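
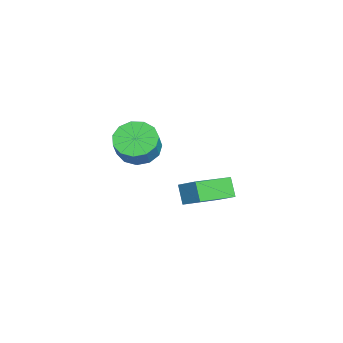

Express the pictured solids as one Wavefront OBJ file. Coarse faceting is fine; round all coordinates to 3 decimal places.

v 2.206 0.011 1.987
v 2.821 -0.531 1.506
v 3.488 -0.613 2.452
v 2.874 -0.071 2.933
v 2.981 -0.024 1.438
v 3.648 -0.107 2.383
v 2.895 0.493 1.544
v 3.562 0.41 2.489
v 2.59 0.858 1.791
v 3.257 0.775 2.736
v 2.164 0.954 2.1
v 2.831 0.871 3.045
v 1.751 0.751 2.373
v 2.418 0.668 3.319
v 1.483 0.313 2.524
v 2.15 0.23 3.47
v 1.444 -0.221 2.505
v 2.112 -0.304 3.45
v 1.648 -0.681 2.321
v 2.315 -0.764 3.266
v 2.029 -0.921 2.031
v 2.696 -1.004 2.976
v 2.466 -0.865 1.727
v 3.133 -0.948 2.673
v 0.096 1.69 -2.965
v -0.515 1.466 -2.141
v -1.143 3.159 -3.483
v -1.754 2.934 -2.658
v 0.714 2.446 -2.302
v 0.103 2.221 -1.477
v -0.525 3.914 -2.819
v -1.136 3.69 -1.995
f 2 1 5
f 2 5 3
f 3 5 6
f 3 6 4
f 5 1 7
f 5 7 6
f 6 7 8
f 6 8 4
f 7 1 9
f 7 9 8
f 8 9 10
f 8 10 4
f 9 1 11
f 9 11 10
f 10 11 12
f 10 12 4
f 11 1 13
f 11 13 12
f 12 13 14
f 12 14 4
f 13 1 15
f 13 15 14
f 14 15 16
f 14 16 4
f 15 1 17
f 15 17 16
f 16 17 18
f 16 18 4
f 17 1 19
f 17 19 18
f 18 19 20
f 18 20 4
f 19 1 21
f 19 21 20
f 20 21 22
f 20 22 4
f 21 1 23
f 21 23 22
f 22 23 24
f 22 24 4
f 23 1 2
f 23 2 24
f 24 2 3
f 24 3 4
f 26 28 25
f 29 26 25
f 25 28 27
f 27 29 25
f 26 32 28
f 30 26 29
f 30 32 26
f 28 32 27
f 31 29 27
f 27 32 31
f 31 30 29
f 32 30 31



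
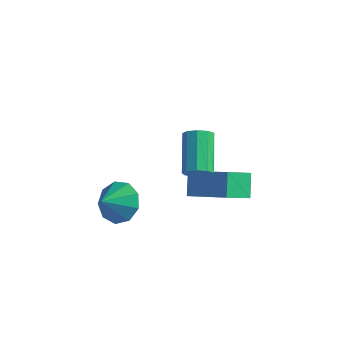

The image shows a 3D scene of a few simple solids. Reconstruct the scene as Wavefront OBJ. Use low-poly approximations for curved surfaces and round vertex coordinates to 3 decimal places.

v -2.906 0.203 -4.092
v -2.589 -0.317 -4.948
v -2.914 -0.763 -3.508
v -2.02 -0.094 -4.571
v -1.865 0.268 -3.97
v -2.197 0.6 -3.427
v -2.861 0.746 -3.195
v -3.546 0.638 -3.383
v -3.931 0.327 -3.903
v -3.837 -0.042 -4.512
v -3.307 -0.297 -4.924
v -0.908 2.1 -2.219
v 0.93 2.367 -1.533
v -0.836 3.422 -2.925
v 1.002 3.688 -2.239
v -0.462 1.552 -3.201
v 1.376 1.818 -2.515
v -0.39 2.873 -3.907
v 1.448 3.14 -3.221
v 1.511 0.026 -0.109
v 1.993 0.019 0.265
v 1.031 1.088 1.523
v 0.549 1.094 1.149
v 2.017 0.346 0.007
v 1.055 1.415 1.264
v 1.805 0.522 -0.306
v 0.843 1.591 0.951
v 1.455 0.466 -0.526
v 0.493 1.535 0.731
v 1.131 0.204 -0.551
v 0.169 1.273 0.706
v 0.985 -0.141 -0.369
v 0.023 0.927 0.888
v 1.085 -0.409 -0.065
v 0.123 0.66 1.192
v 1.384 -0.473 0.219
v 0.423 0.596 1.476
v 1.743 -0.304 0.349
v 0.781 0.765 1.606
f 2 1 4
f 2 4 3
f 4 1 5
f 4 5 3
f 5 1 6
f 5 6 3
f 6 1 7
f 6 7 3
f 7 1 8
f 7 8 3
f 8 1 9
f 8 9 3
f 9 1 10
f 9 10 3
f 10 1 11
f 10 11 3
f 11 1 2
f 11 2 3
f 13 15 12
f 16 13 12
f 12 15 14
f 14 16 12
f 13 19 15
f 17 13 16
f 17 19 13
f 15 19 14
f 18 16 14
f 14 19 18
f 18 17 16
f 19 17 18
f 21 20 24
f 21 24 22
f 22 24 25
f 22 25 23
f 24 20 26
f 24 26 25
f 25 26 27
f 25 27 23
f 26 20 28
f 26 28 27
f 27 28 29
f 27 29 23
f 28 20 30
f 28 30 29
f 29 30 31
f 29 31 23
f 30 20 32
f 30 32 31
f 31 32 33
f 31 33 23
f 32 20 34
f 32 34 33
f 33 34 35
f 33 35 23
f 34 20 36
f 34 36 35
f 35 36 37
f 35 37 23
f 36 20 38
f 36 38 37
f 37 38 39
f 37 39 23
f 38 20 21
f 38 21 39
f 39 21 22
f 39 22 23



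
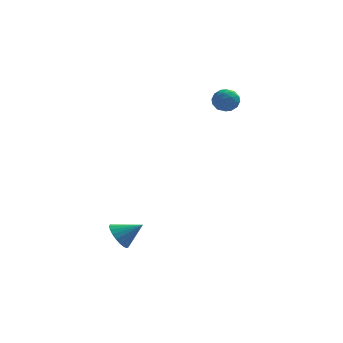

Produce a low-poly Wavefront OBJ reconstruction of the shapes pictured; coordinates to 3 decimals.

v -2.25 -3.705 -4.399
v -1.846 -3.102 -5.057
v -0.89 -3.635 -3.501
v -2.027 -2.84 -4.803
v -2.247 -2.728 -4.478
v -2.467 -2.785 -4.14
v -2.65 -3.001 -3.847
v -2.763 -3.339 -3.649
v -2.788 -3.74 -3.58
v -2.719 -4.135 -3.653
v -2.57 -4.455 -3.855
v -2.364 -4.646 -4.151
v -2.139 -4.675 -4.49
v -1.934 -4.535 -4.813
v -1.782 -4.252 -5.064
v -1.712 -3.875 -5.2
v -1.734 -3.468 -5.198
v 3.594 3.834 3.525
v 4.305 3.466 3.105
v 3.315 2.554 4.175
v 4.026 2.186 3.755
v 4.154 2.805 4.401
v 4.326 3.596 3.999
v 3.294 2.424 3.281
v 3.466 3.215 2.879
v 4.119 2.594 2.953
v 4.651 2.83 3.646
v 2.969 3.19 3.634
v 3.501 3.426 4.327
v 3.974 3.763 3.258
v 3.646 2.257 4.022
v 3.722 2.621 4.402
v 4.139 2.405 4.155
v 3.987 3.839 3.784
v 4.404 3.623 3.536
v 4.316 3.234 4.298
v 3.216 2.397 3.744
v 3.633 2.181 3.496
v 3.481 3.615 3.125
v 3.898 3.399 2.878
v 3.304 2.786 2.982
v 4.282 3.034 2.922
v 4.119 2.281 3.304
v 3.688 2.421 3.025
v 3.789 2.886 2.789
v 4.595 3.172 3.329
v 4.431 2.42 3.711
v 4.507 2.784 4.091
v 4.608 3.249 3.854
v 4.486 2.66 3.24
v 3.189 3.6 3.569
v 3.025 2.848 3.951
v 3.012 2.771 3.426
v 3.113 3.236 3.189
v 3.501 3.739 3.976
v 3.338 2.986 4.358
v 3.831 3.134 4.491
v 3.932 3.599 4.255
v 3.134 3.36 4.04
f 2 1 4
f 2 4 3
f 4 1 5
f 4 5 3
f 5 1 6
f 5 6 3
f 6 1 7
f 6 7 3
f 7 1 8
f 7 8 3
f 8 1 9
f 8 9 3
f 9 1 10
f 9 10 3
f 10 1 11
f 10 11 3
f 11 1 12
f 11 12 3
f 12 1 13
f 12 13 3
f 13 1 14
f 13 14 3
f 14 1 15
f 14 15 3
f 15 1 16
f 15 16 3
f 16 1 17
f 16 17 3
f 17 1 2
f 17 2 3
f 18 55 34
f 55 29 58
f 34 58 23
f 55 58 34
f 18 34 30
f 34 23 35
f 30 35 19
f 34 35 30
f 18 30 39
f 30 19 40
f 39 40 25
f 30 40 39
f 18 39 51
f 39 25 54
f 51 54 28
f 39 54 51
f 18 51 55
f 51 28 59
f 55 59 29
f 51 59 55
f 19 35 46
f 35 23 49
f 46 49 27
f 35 49 46
f 23 58 36
f 58 29 57
f 36 57 22
f 58 57 36
f 29 59 56
f 59 28 52
f 56 52 20
f 59 52 56
f 28 54 53
f 54 25 41
f 53 41 24
f 54 41 53
f 25 40 45
f 40 19 42
f 45 42 26
f 40 42 45
f 21 47 33
f 47 27 48
f 33 48 22
f 47 48 33
f 21 33 31
f 33 22 32
f 31 32 20
f 33 32 31
f 21 31 38
f 31 20 37
f 38 37 24
f 31 37 38
f 21 38 43
f 38 24 44
f 43 44 26
f 38 44 43
f 21 43 47
f 43 26 50
f 47 50 27
f 43 50 47
f 22 48 36
f 48 27 49
f 36 49 23
f 48 49 36
f 20 32 56
f 32 22 57
f 56 57 29
f 32 57 56
f 24 37 53
f 37 20 52
f 53 52 28
f 37 52 53
f 26 44 45
f 44 24 41
f 45 41 25
f 44 41 45
f 27 50 46
f 50 26 42
f 46 42 19
f 50 42 46



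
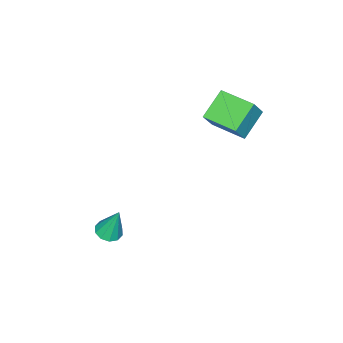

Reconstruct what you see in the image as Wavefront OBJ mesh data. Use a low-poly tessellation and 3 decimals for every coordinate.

v -1.665 -1.528 2.243
v -2.917 -1.61 3.009
v -1.743 0.09 2.29
v -2.995 0.008 3.056
v -1.065 -1.528 3.224
v -2.317 -1.61 3.99
v -1.143 0.09 3.271
v -2.395 0.008 4.037
v 2.867 -3.185 -2.537
v 3.297 -2.776 -2.625
v 2.733 -2.715 -1.003
v 2.97 -2.617 -2.702
v 2.604 -2.676 -2.716
v 2.339 -2.929 -2.662
v 2.275 -3.28 -2.56
v 2.437 -3.594 -2.449
v 2.764 -3.753 -2.372
v 3.129 -3.694 -2.358
v 3.395 -3.441 -2.413
v 3.459 -3.09 -2.514
f 2 4 1
f 5 2 1
f 1 4 3
f 3 5 1
f 2 8 4
f 6 2 5
f 6 8 2
f 4 8 3
f 7 5 3
f 3 8 7
f 7 6 5
f 8 6 7
f 10 9 12
f 10 12 11
f 12 9 13
f 12 13 11
f 13 9 14
f 13 14 11
f 14 9 15
f 14 15 11
f 15 9 16
f 15 16 11
f 16 9 17
f 16 17 11
f 17 9 18
f 17 18 11
f 18 9 19
f 18 19 11
f 19 9 20
f 19 20 11
f 20 9 10
f 20 10 11



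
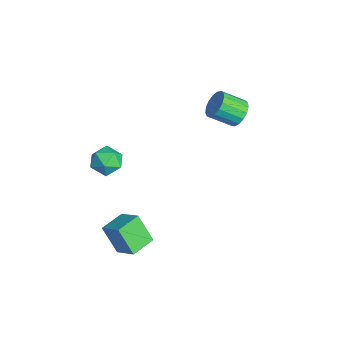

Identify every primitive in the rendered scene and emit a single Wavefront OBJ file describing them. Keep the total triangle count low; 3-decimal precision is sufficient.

v -2.499 2.464 2.802
v -1.954 2.711 3.302
v -2.136 1.583 4.058
v -2.681 1.336 3.558
v -2.271 2.853 3.439
v -2.453 1.725 4.194
v -2.64 2.907 3.429
v -2.822 1.778 4.184
v -2.977 2.858 3.276
v -3.159 1.73 4.031
v -3.205 2.72 3.014
v -3.387 1.592 3.77
v -3.27 2.523 2.704
v -3.453 1.395 3.459
v -3.16 2.312 2.416
v -3.342 1.184 3.172
v -2.897 2.137 2.217
v -3.079 1.008 2.973
v -2.544 2.036 2.152
v -2.726 0.908 2.907
v -2.18 2.033 2.236
v -2.362 0.905 2.991
v -1.889 2.129 2.449
v -2.071 1.001 3.205
v -1.738 2.302 2.744
v -1.92 1.174 3.499
v -1.761 2.512 3.052
v -1.944 1.384 3.807
v 1.768 -3.184 -1.453
v 1.154 -3.755 -0.138
v 2.679 -2.582 -0.767
v 2.065 -3.153 0.549
v 2.515 -4.207 -1.549
v 1.901 -4.778 -0.233
v 3.426 -3.605 -0.862
v 2.812 -4.176 0.453
v -4.276 -3.504 -1.075
v -3.78 -2.896 -0.625
v -3.26 -4.524 -0.815
v -2.764 -3.916 -0.365
v -3.547 -4.206 -0.018
v -4.175 -3.576 -0.179
v -2.865 -3.844 -1.261
v -3.493 -3.214 -1.422
v -2.908 -3.106 -0.741
v -3.33 -3.33 0.028
v -3.71 -4.09 -1.468
v -4.132 -4.314 -0.699
f 2 1 5
f 2 5 3
f 3 5 6
f 3 6 4
f 5 1 7
f 5 7 6
f 6 7 8
f 6 8 4
f 7 1 9
f 7 9 8
f 8 9 10
f 8 10 4
f 9 1 11
f 9 11 10
f 10 11 12
f 10 12 4
f 11 1 13
f 11 13 12
f 12 13 14
f 12 14 4
f 13 1 15
f 13 15 14
f 14 15 16
f 14 16 4
f 15 1 17
f 15 17 16
f 16 17 18
f 16 18 4
f 17 1 19
f 17 19 18
f 18 19 20
f 18 20 4
f 19 1 21
f 19 21 20
f 20 21 22
f 20 22 4
f 21 1 23
f 21 23 22
f 22 23 24
f 22 24 4
f 23 1 25
f 23 25 24
f 24 25 26
f 24 26 4
f 25 1 27
f 25 27 26
f 26 27 28
f 26 28 4
f 27 1 2
f 27 2 28
f 28 2 3
f 28 3 4
f 30 32 29
f 33 30 29
f 29 32 31
f 31 33 29
f 30 36 32
f 34 30 33
f 34 36 30
f 32 36 31
f 35 33 31
f 31 36 35
f 35 34 33
f 36 34 35
f 37 48 42
f 37 42 38
f 37 38 44
f 37 44 47
f 37 47 48
f 38 42 46
f 42 48 41
f 48 47 39
f 47 44 43
f 44 38 45
f 40 46 41
f 40 41 39
f 40 39 43
f 40 43 45
f 40 45 46
f 41 46 42
f 39 41 48
f 43 39 47
f 45 43 44
f 46 45 38



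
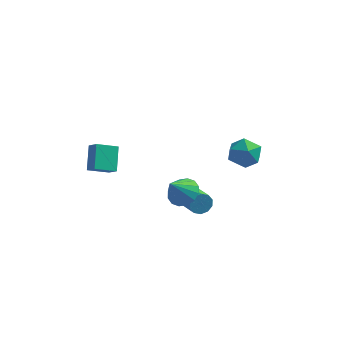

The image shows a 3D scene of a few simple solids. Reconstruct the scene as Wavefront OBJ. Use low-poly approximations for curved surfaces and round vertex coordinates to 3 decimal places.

v 3.704 4.809 -0.318
v 4.474 3.991 0.036
v 2.606 3.449 -1.076
v 3.376 2.631 -0.722
v 2.733 3.217 0.072
v 3.412 4.058 0.54
v 3.668 3.382 -1.58
v 4.347 4.223 -1.112
v 4.452 3.109 -0.744
v 3.874 3.007 0.277
v 3.206 4.433 -1.317
v 2.628 4.331 -0.296
v 0.573 1.263 -2.913
v 0.961 1.3 -3.554
v 2.176 -0.246 -2.907
v 1.787 -0.283 -2.267
v 1.161 1.585 -3.249
v 2.376 0.039 -2.602
v 1.137 1.747 -2.815
v 2.351 0.201 -2.168
v 0.897 1.725 -2.419
v 2.112 0.178 -1.772
v 0.533 1.525 -2.212
v 1.748 -0.021 -1.565
v 0.184 1.226 -2.273
v 1.399 -0.32 -1.626
v -0.016 0.941 -2.578
v 1.199 -0.605 -1.931
v 0.009 0.779 -3.012
v 1.223 -0.767 -2.365
v 0.248 0.802 -3.408
v 1.463 -0.745 -2.761
v 0.612 1.001 -3.615
v 1.827 -0.545 -2.968
v 1.342 -3.049 1.044
v 1.857 -2.439 1.646
v 0.758 -3.871 2.376
v 1.396 -2.21 1.585
v 0.921 -2.206 1.38
v 0.559 -2.428 1.084
v 0.406 -2.817 0.778
v 0.505 -3.267 0.543
v 0.827 -3.66 0.442
v 1.287 -3.888 0.503
v 1.762 -3.892 0.709
v 2.125 -3.67 1.004
v 2.277 -3.282 1.311
v 2.179 -2.831 1.545
v -3.254 -4.856 3.712
v -3.459 -3.631 4.829
v -3.811 -4.459 3.174
v -4.015 -3.234 4.291
v -2.185 -4.146 3.129
v -2.389 -2.921 4.246
v -2.741 -3.749 2.591
v -2.946 -2.524 3.708
f 1 12 6
f 1 6 2
f 1 2 8
f 1 8 11
f 1 11 12
f 2 6 10
f 6 12 5
f 12 11 3
f 11 8 7
f 8 2 9
f 4 10 5
f 4 5 3
f 4 3 7
f 4 7 9
f 4 9 10
f 5 10 6
f 3 5 12
f 7 3 11
f 9 7 8
f 10 9 2
f 14 13 17
f 14 17 15
f 15 17 18
f 15 18 16
f 17 13 19
f 17 19 18
f 18 19 20
f 18 20 16
f 19 13 21
f 19 21 20
f 20 21 22
f 20 22 16
f 21 13 23
f 21 23 22
f 22 23 24
f 22 24 16
f 23 13 25
f 23 25 24
f 24 25 26
f 24 26 16
f 25 13 27
f 25 27 26
f 26 27 28
f 26 28 16
f 27 13 29
f 27 29 28
f 28 29 30
f 28 30 16
f 29 13 31
f 29 31 30
f 30 31 32
f 30 32 16
f 31 13 33
f 31 33 32
f 32 33 34
f 32 34 16
f 33 13 14
f 33 14 34
f 34 14 15
f 34 15 16
f 36 35 38
f 36 38 37
f 38 35 39
f 38 39 37
f 39 35 40
f 39 40 37
f 40 35 41
f 40 41 37
f 41 35 42
f 41 42 37
f 42 35 43
f 42 43 37
f 43 35 44
f 43 44 37
f 44 35 45
f 44 45 37
f 45 35 46
f 45 46 37
f 46 35 47
f 46 47 37
f 47 35 48
f 47 48 37
f 48 35 36
f 48 36 37
f 50 52 49
f 53 50 49
f 49 52 51
f 51 53 49
f 50 56 52
f 54 50 53
f 54 56 50
f 52 56 51
f 55 53 51
f 51 56 55
f 55 54 53
f 56 54 55



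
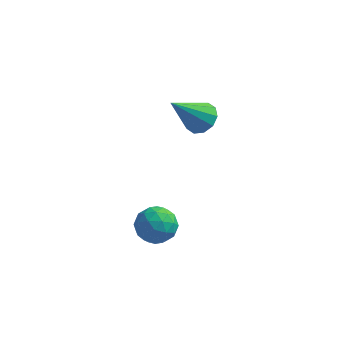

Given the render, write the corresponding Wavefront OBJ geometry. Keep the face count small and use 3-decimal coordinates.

v -3.433 1.525 -1.54
v -2.902 0.985 -1.322
v -3.678 0.855 -2.598
v -3.147 0.315 -2.38
v -3.821 0.39 -1.977
v -3.669 0.804 -1.323
v -2.911 1.036 -2.597
v -2.759 1.45 -1.943
v -2.579 0.683 -1.975
v -3.141 0.284 -1.592
v -3.439 1.556 -2.328
v -4.001 1.157 -1.945
v -3.146 1.314 -1.338
v -3.434 0.526 -2.582
v -3.83 0.57 -2.345
v -3.518 0.253 -2.217
v -3.597 1.208 -1.339
v -3.285 0.89 -1.211
v -3.825 0.541 -1.596
v -3.295 0.95 -2.709
v -2.983 0.632 -2.581
v -3.062 1.587 -1.703
v -2.75 1.27 -1.575
v -2.755 1.299 -2.324
v -2.644 0.819 -1.593
v -2.788 0.425 -2.215
v -2.649 0.848 -2.343
v -2.56 1.092 -1.958
v -2.974 0.584 -1.368
v -3.118 0.191 -1.99
v -3.514 0.235 -1.754
v -3.425 0.478 -1.369
v -2.784 0.407 -1.752
v -3.462 1.649 -1.93
v -3.606 1.256 -2.552
v -3.155 1.362 -2.551
v -3.066 1.605 -2.166
v -3.792 1.415 -1.705
v -3.936 1.021 -2.327
v -4.02 0.748 -1.962
v -3.931 0.992 -1.577
v -3.796 1.433 -2.168
v -2.52 3.697 1.566
v -2.093 3.969 2.004
v -3.34 2.843 2.894
v -2.418 4.224 1.967
v -2.781 4.277 1.777
v -3.045 4.108 1.505
v -3.108 3.783 1.257
v -2.946 3.425 1.127
v -2.622 3.17 1.164
v -2.258 3.117 1.355
v -1.994 3.286 1.626
v -1.931 3.611 1.874
f 1 38 17
f 38 12 41
f 17 41 6
f 38 41 17
f 1 17 13
f 17 6 18
f 13 18 2
f 17 18 13
f 1 13 22
f 13 2 23
f 22 23 8
f 13 23 22
f 1 22 34
f 22 8 37
f 34 37 11
f 22 37 34
f 1 34 38
f 34 11 42
f 38 42 12
f 34 42 38
f 2 18 29
f 18 6 32
f 29 32 10
f 18 32 29
f 6 41 19
f 41 12 40
f 19 40 5
f 41 40 19
f 12 42 39
f 42 11 35
f 39 35 3
f 42 35 39
f 11 37 36
f 37 8 24
f 36 24 7
f 37 24 36
f 8 23 28
f 23 2 25
f 28 25 9
f 23 25 28
f 4 30 16
f 30 10 31
f 16 31 5
f 30 31 16
f 4 16 14
f 16 5 15
f 14 15 3
f 16 15 14
f 4 14 21
f 14 3 20
f 21 20 7
f 14 20 21
f 4 21 26
f 21 7 27
f 26 27 9
f 21 27 26
f 4 26 30
f 26 9 33
f 30 33 10
f 26 33 30
f 5 31 19
f 31 10 32
f 19 32 6
f 31 32 19
f 3 15 39
f 15 5 40
f 39 40 12
f 15 40 39
f 7 20 36
f 20 3 35
f 36 35 11
f 20 35 36
f 9 27 28
f 27 7 24
f 28 24 8
f 27 24 28
f 10 33 29
f 33 9 25
f 29 25 2
f 33 25 29
f 44 43 46
f 44 46 45
f 46 43 47
f 46 47 45
f 47 43 48
f 47 48 45
f 48 43 49
f 48 49 45
f 49 43 50
f 49 50 45
f 50 43 51
f 50 51 45
f 51 43 52
f 51 52 45
f 52 43 53
f 52 53 45
f 53 43 54
f 53 54 45
f 54 43 44
f 54 44 45



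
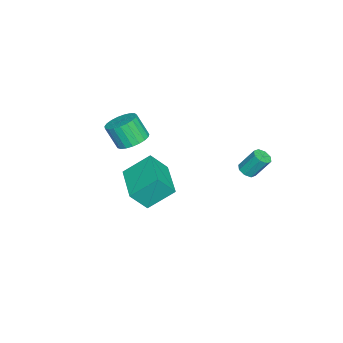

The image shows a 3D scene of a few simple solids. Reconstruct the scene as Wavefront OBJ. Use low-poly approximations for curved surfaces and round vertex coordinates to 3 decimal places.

v -0.389 -2.633 2.768
v 0.136 -3.216 2.496
v 0.034 -3.85 3.661
v -0.491 -3.267 3.932
v 0.351 -2.987 2.64
v 0.249 -3.621 3.804
v 0.438 -2.697 2.805
v 0.336 -3.331 3.97
v 0.382 -2.396 2.964
v 0.28 -3.03 4.129
v 0.192 -2.136 3.089
v 0.091 -2.769 4.254
v -0.097 -1.962 3.158
v -0.199 -2.595 4.323
v -0.437 -1.904 3.16
v -0.539 -2.537 4.325
v -0.769 -1.972 3.094
v -0.871 -2.605 4.259
v -1.035 -2.154 2.972
v -1.137 -2.788 4.137
v -1.19 -2.419 2.814
v -1.292 -3.053 3.979
v -1.206 -2.722 2.648
v -1.307 -3.355 3.813
v -1.08 -3.009 2.503
v -1.182 -3.642 3.668
v -0.836 -3.231 2.404
v -0.937 -3.864 3.568
v -0.514 -3.349 2.367
v -0.615 -3.983 3.532
v -0.17 -3.344 2.4
v -0.272 -3.978 3.565
v 2.468 -2.187 2.771
v 1.963 -1.041 3.783
v 2.034 -1.51 1.788
v 1.529 -0.364 2.8
v 4.231 -1.276 2.62
v 3.726 -0.13 3.632
v 3.797 -0.599 1.637
v 3.292 0.547 2.649
v -2.818 2.202 -0.042
v -2.443 2.507 -0.204
v -2.547 3.223 0.9
v -2.922 2.918 1.062
v -2.795 2.631 -0.318
v -2.9 3.346 0.786
v -3.161 2.503 -0.27
v -3.265 3.219 0.835
v -3.326 2.199 -0.088
v -3.43 2.915 1.016
v -3.193 1.897 0.12
v -3.297 2.613 1.224
v -2.84 1.774 0.234
v -2.945 2.489 1.338
v -2.475 1.901 0.185
v -2.579 2.617 1.29
v -2.31 2.205 0.004
v -2.414 2.921 1.108
f 2 1 5
f 2 5 3
f 3 5 6
f 3 6 4
f 5 1 7
f 5 7 6
f 6 7 8
f 6 8 4
f 7 1 9
f 7 9 8
f 8 9 10
f 8 10 4
f 9 1 11
f 9 11 10
f 10 11 12
f 10 12 4
f 11 1 13
f 11 13 12
f 12 13 14
f 12 14 4
f 13 1 15
f 13 15 14
f 14 15 16
f 14 16 4
f 15 1 17
f 15 17 16
f 16 17 18
f 16 18 4
f 17 1 19
f 17 19 18
f 18 19 20
f 18 20 4
f 19 1 21
f 19 21 20
f 20 21 22
f 20 22 4
f 21 1 23
f 21 23 22
f 22 23 24
f 22 24 4
f 23 1 25
f 23 25 24
f 24 25 26
f 24 26 4
f 25 1 27
f 25 27 26
f 26 27 28
f 26 28 4
f 27 1 29
f 27 29 28
f 28 29 30
f 28 30 4
f 29 1 31
f 29 31 30
f 30 31 32
f 30 32 4
f 31 1 2
f 31 2 32
f 32 2 3
f 32 3 4
f 34 36 33
f 37 34 33
f 33 36 35
f 35 37 33
f 34 40 36
f 38 34 37
f 38 40 34
f 36 40 35
f 39 37 35
f 35 40 39
f 39 38 37
f 40 38 39
f 42 41 45
f 42 45 43
f 43 45 46
f 43 46 44
f 45 41 47
f 45 47 46
f 46 47 48
f 46 48 44
f 47 41 49
f 47 49 48
f 48 49 50
f 48 50 44
f 49 41 51
f 49 51 50
f 50 51 52
f 50 52 44
f 51 41 53
f 51 53 52
f 52 53 54
f 52 54 44
f 53 41 55
f 53 55 54
f 54 55 56
f 54 56 44
f 55 41 57
f 55 57 56
f 56 57 58
f 56 58 44
f 57 41 42
f 57 42 58
f 58 42 43
f 58 43 44



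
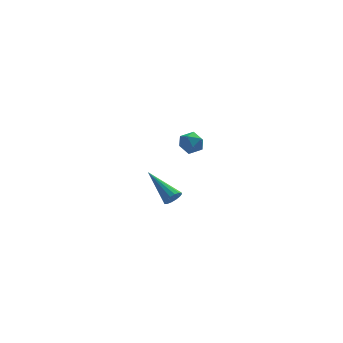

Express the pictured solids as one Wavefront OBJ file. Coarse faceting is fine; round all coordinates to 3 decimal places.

v 0.737 3.18 -3.02
v 0.999 3.057 -2.576
v -0.197 4.72 -2.04
v 1.16 3.237 -2.705
v 1.208 3.402 -2.919
v 1.13 3.508 -3.16
v 0.946 3.525 -3.363
v 0.707 3.451 -3.474
v 0.475 3.304 -3.464
v 0.314 3.123 -3.334
v 0.266 2.958 -3.12
v 0.345 2.853 -2.879
v 0.528 2.835 -2.676
v 0.768 2.909 -2.565
v 0.847 -1.082 4.229
v 1.248 -1.196 3.727
v 0.092 -1.644 3.753
v 0.493 -1.758 3.251
v 0.612 -2.03 3.832
v 1.078 -1.683 4.126
v 0.262 -1.157 3.354
v 0.728 -0.81 3.648
v 0.886 -1.242 3.187
v 1.102 -1.782 3.482
v 0.238 -1.058 3.998
v 0.454 -1.598 4.293
f 2 1 4
f 2 4 3
f 4 1 5
f 4 5 3
f 5 1 6
f 5 6 3
f 6 1 7
f 6 7 3
f 7 1 8
f 7 8 3
f 8 1 9
f 8 9 3
f 9 1 10
f 9 10 3
f 10 1 11
f 10 11 3
f 11 1 12
f 11 12 3
f 12 1 13
f 12 13 3
f 13 1 14
f 13 14 3
f 14 1 2
f 14 2 3
f 15 26 20
f 15 20 16
f 15 16 22
f 15 22 25
f 15 25 26
f 16 20 24
f 20 26 19
f 26 25 17
f 25 22 21
f 22 16 23
f 18 24 19
f 18 19 17
f 18 17 21
f 18 21 23
f 18 23 24
f 19 24 20
f 17 19 26
f 21 17 25
f 23 21 22
f 24 23 16



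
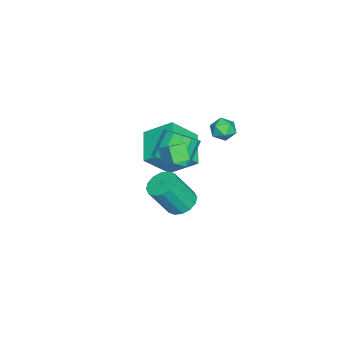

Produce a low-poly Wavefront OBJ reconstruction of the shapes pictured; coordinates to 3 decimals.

v -0.964 -0.596 -4.497
v -0.094 -0.721 -4.86
v 0.553 -1.649 -2.985
v -0.316 -1.524 -2.623
v -0.08 -0.279 -4.645
v 0.567 -1.207 -2.77
v -0.303 0.079 -4.391
v 0.344 -0.849 -2.516
v -0.703 0.255 -4.166
v -0.056 -0.673 -2.291
v -1.173 0.204 -4.029
v -0.525 -0.724 -2.154
v -1.586 -0.062 -4.018
v -0.939 -0.99 -2.143
v -1.833 -0.471 -4.135
v -1.186 -1.399 -2.26
v -1.847 -0.913 -4.35
v -1.2 -1.841 -2.475
v -1.624 -1.271 -4.604
v -0.977 -2.199 -2.729
v -1.224 -1.447 -4.829
v -0.577 -2.375 -2.954
v -0.755 -1.396 -4.966
v -0.107 -2.324 -3.091
v -0.341 -1.13 -4.977
v 0.306 -2.058 -3.102
v 0.47 -0.813 -0.007
v 1.237 -1.026 0.677
v 0.137 -0.7 2.012
v -0.63 -0.487 1.327
v 1.283 -0.532 0.595
v 0.183 -0.207 1.929
v 1.143 -0.103 0.374
v 0.043 0.223 1.709
v 0.849 0.164 0.066
v -0.251 0.489 1.401
v 0.468 0.207 -0.258
v -0.633 0.532 1.076
v 0.087 0.016 -0.525
v -1.013 0.342 0.809
v -0.206 -0.364 -0.674
v -1.306 -0.039 0.661
v -0.344 -0.848 -0.67
v -1.444 -0.522 0.665
v -0.295 -1.323 -0.514
v -1.396 -0.997 0.821
v -0.072 -1.681 -0.242
v -1.172 -1.356 1.093
v 0.276 -1.841 0.084
v -0.824 -1.515 1.419
v 0.669 -1.765 0.389
v -0.432 -1.439 1.723
v 1.015 -1.471 0.603
v -0.085 -1.145 1.937
v -3.735 -2.152 -2.12
v -2.706 -3.277 -0.576
v -3.739 -0.545 -0.947
v -2.709 -1.67 0.598
v -1.851 -1.55 -2.938
v -0.821 -2.675 -1.393
v -1.854 0.057 -1.764
v -0.825 -1.068 -0.22
v -2.272 1.859 1.726
v -1.647 2.182 1.37
v -1.773 0.698 1.55
v -1.148 1.021 1.194
v -1.258 1.124 1.968
v -1.566 1.842 2.077
v -1.854 1.038 0.843
v -2.162 1.756 0.952
v -1.389 1.674 0.824
v -1.02 1.727 1.519
v -2.4 1.153 1.401
v -2.031 1.206 2.096
v 3.297 -0.543 3.183
v 3.732 0.148 3.794
v 2.538 0.073 3.026
v 2.973 0.764 3.637
v 3.787 -0.144 2.383
v 4.222 0.547 2.994
v 3.028 0.472 2.226
v 3.463 1.163 2.837
f 2 1 5
f 2 5 3
f 3 5 6
f 3 6 4
f 5 1 7
f 5 7 6
f 6 7 8
f 6 8 4
f 7 1 9
f 7 9 8
f 8 9 10
f 8 10 4
f 9 1 11
f 9 11 10
f 10 11 12
f 10 12 4
f 11 1 13
f 11 13 12
f 12 13 14
f 12 14 4
f 13 1 15
f 13 15 14
f 14 15 16
f 14 16 4
f 15 1 17
f 15 17 16
f 16 17 18
f 16 18 4
f 17 1 19
f 17 19 18
f 18 19 20
f 18 20 4
f 19 1 21
f 19 21 20
f 20 21 22
f 20 22 4
f 21 1 23
f 21 23 22
f 22 23 24
f 22 24 4
f 23 1 25
f 23 25 24
f 24 25 26
f 24 26 4
f 25 1 2
f 25 2 26
f 26 2 3
f 26 3 4
f 28 27 31
f 28 31 29
f 29 31 32
f 29 32 30
f 31 27 33
f 31 33 32
f 32 33 34
f 32 34 30
f 33 27 35
f 33 35 34
f 34 35 36
f 34 36 30
f 35 27 37
f 35 37 36
f 36 37 38
f 36 38 30
f 37 27 39
f 37 39 38
f 38 39 40
f 38 40 30
f 39 27 41
f 39 41 40
f 40 41 42
f 40 42 30
f 41 27 43
f 41 43 42
f 42 43 44
f 42 44 30
f 43 27 45
f 43 45 44
f 44 45 46
f 44 46 30
f 45 27 47
f 45 47 46
f 46 47 48
f 46 48 30
f 47 27 49
f 47 49 48
f 48 49 50
f 48 50 30
f 49 27 51
f 49 51 50
f 50 51 52
f 50 52 30
f 51 27 53
f 51 53 52
f 52 53 54
f 52 54 30
f 53 27 28
f 53 28 54
f 54 28 29
f 54 29 30
f 56 58 55
f 59 56 55
f 55 58 57
f 57 59 55
f 56 62 58
f 60 56 59
f 60 62 56
f 58 62 57
f 61 59 57
f 57 62 61
f 61 60 59
f 62 60 61
f 63 74 68
f 63 68 64
f 63 64 70
f 63 70 73
f 63 73 74
f 64 68 72
f 68 74 67
f 74 73 65
f 73 70 69
f 70 64 71
f 66 72 67
f 66 67 65
f 66 65 69
f 66 69 71
f 66 71 72
f 67 72 68
f 65 67 74
f 69 65 73
f 71 69 70
f 72 71 64
f 76 78 75
f 79 76 75
f 75 78 77
f 77 79 75
f 76 82 78
f 80 76 79
f 80 82 76
f 78 82 77
f 81 79 77
f 77 82 81
f 81 80 79
f 82 80 81



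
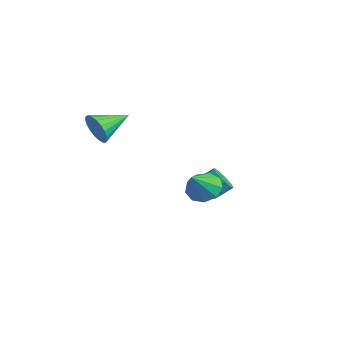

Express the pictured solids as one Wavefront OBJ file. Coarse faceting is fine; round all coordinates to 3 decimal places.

v -2.226 2.689 -4.068
v -1.407 2.786 -4.428
v -1.175 3.788 -3.632
v -1.994 3.691 -3.272
v -1.815 3.127 -4.738
v -1.584 4.129 -3.942
v -2.416 3.263 -4.735
v -2.184 4.265 -3.939
v -2.927 3.131 -4.419
v -2.696 4.132 -3.623
v -3.111 2.792 -3.939
v -2.879 3.793 -3.143
v -2.88 2.405 -3.519
v -2.648 3.406 -2.723
v -2.343 2.151 -3.356
v -2.112 3.152 -2.56
v -1.752 2.149 -3.526
v -1.52 3.151 -2.73
v -1.382 2.4 -3.95
v -1.15 3.401 -3.154
v -0.32 -4.427 2.542
v 0.233 -4.6 3.43
v -0.66 -2.453 3.138
v 0.546 -4.462 3.152
v 0.71 -4.318 2.768
v 0.695 -4.194 2.346
v 0.504 -4.109 1.957
v 0.171 -4.08 1.67
v -0.247 -4.11 1.533
v -0.677 -4.196 1.571
v -1.046 -4.321 1.777
v -1.29 -4.465 2.115
v -1.366 -4.602 2.527
v -1.261 -4.709 2.942
v -0.993 -4.768 3.287
v -0.609 -4.767 3.504
v -0.176 -4.708 3.554
v 3.469 0.184 -0.992
v 4.177 0.958 -0.841
v 4.371 -0.904 0.352
v 3.614 1.046 -0.392
v 2.983 0.73 -0.224
v 2.58 0.159 -0.415
v 2.592 -0.401 -0.876
v 3.015 -0.687 -1.391
v 3.649 -0.565 -1.72
v 4.2 -0.093 -1.707
v 4.408 0.508 -1.36
f 2 1 5
f 2 5 3
f 3 5 6
f 3 6 4
f 5 1 7
f 5 7 6
f 6 7 8
f 6 8 4
f 7 1 9
f 7 9 8
f 8 9 10
f 8 10 4
f 9 1 11
f 9 11 10
f 10 11 12
f 10 12 4
f 11 1 13
f 11 13 12
f 12 13 14
f 12 14 4
f 13 1 15
f 13 15 14
f 14 15 16
f 14 16 4
f 15 1 17
f 15 17 16
f 16 17 18
f 16 18 4
f 17 1 19
f 17 19 18
f 18 19 20
f 18 20 4
f 19 1 2
f 19 2 20
f 20 2 3
f 20 3 4
f 22 21 24
f 22 24 23
f 24 21 25
f 24 25 23
f 25 21 26
f 25 26 23
f 26 21 27
f 26 27 23
f 27 21 28
f 27 28 23
f 28 21 29
f 28 29 23
f 29 21 30
f 29 30 23
f 30 21 31
f 30 31 23
f 31 21 32
f 31 32 23
f 32 21 33
f 32 33 23
f 33 21 34
f 33 34 23
f 34 21 35
f 34 35 23
f 35 21 36
f 35 36 23
f 36 21 37
f 36 37 23
f 37 21 22
f 37 22 23
f 39 38 41
f 39 41 40
f 41 38 42
f 41 42 40
f 42 38 43
f 42 43 40
f 43 38 44
f 43 44 40
f 44 38 45
f 44 45 40
f 45 38 46
f 45 46 40
f 46 38 47
f 46 47 40
f 47 38 48
f 47 48 40
f 48 38 39
f 48 39 40



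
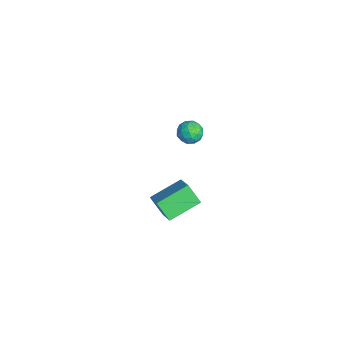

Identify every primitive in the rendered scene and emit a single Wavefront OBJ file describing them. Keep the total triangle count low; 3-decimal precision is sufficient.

v 2.955 2.412 2.886
v 3.443 2.286 3.393
v 2.977 1.294 2.587
v 3.465 1.168 3.094
v 2.794 1.335 3.277
v 2.78 2.025 3.461
v 3.64 1.555 2.519
v 3.626 2.245 2.703
v 3.866 1.756 3.166
v 3.343 1.62 3.635
v 3.077 1.96 2.345
v 2.554 1.824 2.814
v 3.197 2.447 3.165
v 3.223 1.133 2.815
v 2.829 1.231 2.922
v 3.116 1.157 3.22
v 2.807 2.294 3.206
v 3.094 2.22 3.504
v 2.713 1.661 3.436
v 3.326 1.36 2.476
v 3.613 1.286 2.774
v 3.304 2.423 2.76
v 3.591 2.349 3.058
v 3.707 1.919 2.544
v 3.732 2.062 3.33
v 3.746 1.405 3.155
v 3.848 1.632 2.816
v 3.84 2.038 2.925
v 3.425 1.982 3.606
v 3.438 1.325 3.43
v 3.044 1.423 3.538
v 3.036 1.829 3.646
v 3.674 1.671 3.473
v 2.982 2.255 2.55
v 2.995 1.598 2.374
v 3.384 1.751 2.334
v 3.376 2.157 2.442
v 2.674 2.175 2.825
v 2.688 1.518 2.65
v 2.58 1.542 3.055
v 2.572 1.948 3.164
v 2.746 1.909 2.507
v 1.724 -0.006 -3.863
v 3.136 0.113 -2.853
v 1.137 1.714 -3.245
v 2.548 1.834 -2.235
v 2.352 0.546 -4.805
v 3.763 0.666 -3.795
v 1.764 2.267 -4.187
v 3.176 2.386 -3.177
f 1 38 17
f 38 12 41
f 17 41 6
f 38 41 17
f 1 17 13
f 17 6 18
f 13 18 2
f 17 18 13
f 1 13 22
f 13 2 23
f 22 23 8
f 13 23 22
f 1 22 34
f 22 8 37
f 34 37 11
f 22 37 34
f 1 34 38
f 34 11 42
f 38 42 12
f 34 42 38
f 2 18 29
f 18 6 32
f 29 32 10
f 18 32 29
f 6 41 19
f 41 12 40
f 19 40 5
f 41 40 19
f 12 42 39
f 42 11 35
f 39 35 3
f 42 35 39
f 11 37 36
f 37 8 24
f 36 24 7
f 37 24 36
f 8 23 28
f 23 2 25
f 28 25 9
f 23 25 28
f 4 30 16
f 30 10 31
f 16 31 5
f 30 31 16
f 4 16 14
f 16 5 15
f 14 15 3
f 16 15 14
f 4 14 21
f 14 3 20
f 21 20 7
f 14 20 21
f 4 21 26
f 21 7 27
f 26 27 9
f 21 27 26
f 4 26 30
f 26 9 33
f 30 33 10
f 26 33 30
f 5 31 19
f 31 10 32
f 19 32 6
f 31 32 19
f 3 15 39
f 15 5 40
f 39 40 12
f 15 40 39
f 7 20 36
f 20 3 35
f 36 35 11
f 20 35 36
f 9 27 28
f 27 7 24
f 28 24 8
f 27 24 28
f 10 33 29
f 33 9 25
f 29 25 2
f 33 25 29
f 44 46 43
f 47 44 43
f 43 46 45
f 45 47 43
f 44 50 46
f 48 44 47
f 48 50 44
f 46 50 45
f 49 47 45
f 45 50 49
f 49 48 47
f 50 48 49



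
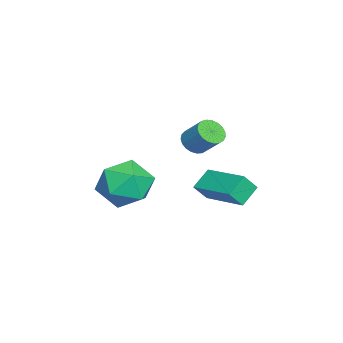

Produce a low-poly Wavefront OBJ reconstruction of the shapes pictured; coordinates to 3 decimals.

v 1.212 -0.122 0.56
v 1.542 -0.576 1.25
v 2.503 1.443 0.973
v 2.833 0.988 1.663
v 1.927 -0.548 -0.063
v 2.257 -1.003 0.627
v 3.218 1.016 0.35
v 3.548 0.562 1.04
v 1.302 -1.131 2.57
v 1.561 -0.794 2.118
v 2.017 -0.072 2.919
v 1.758 -0.409 3.37
v 1.332 -0.679 2.146
v 1.788 0.042 2.947
v 1.097 -0.642 2.247
v 1.553 0.079 3.047
v 0.898 -0.69 2.403
v 1.354 0.031 3.204
v 0.769 -0.814 2.589
v 1.225 -0.093 3.389
v 0.732 -0.993 2.771
v 1.188 -0.272 3.571
v 0.793 -1.196 2.918
v 1.249 -0.474 3.719
v 0.943 -1.387 3.005
v 1.399 -0.666 3.806
v 1.154 -1.534 3.017
v 1.61 -0.813 3.818
v 1.391 -1.611 2.951
v 1.847 -0.89 3.752
v 1.613 -1.605 2.82
v 2.069 -0.884 3.621
v 1.781 -1.517 2.645
v 2.237 -0.796 3.446
v 1.866 -1.362 2.457
v 2.322 -0.641 3.258
v 1.854 -1.168 2.289
v 2.31 -0.446 3.09
v 1.746 -0.966 2.169
v 2.202 -0.245 2.97
v 1.709 -2.561 0.693
v 2.634 -3.195 1.222
v 1.246 -4.165 -0.422
v 2.171 -4.799 0.107
v 1.17 -4.493 0.772
v 1.456 -3.502 1.461
v 2.424 -3.858 -0.661
v 2.71 -2.867 0.028
v 3.076 -3.997 0.384
v 2.302 -4.39 1.271
v 1.578 -2.97 -0.471
v 0.804 -3.363 0.416
f 2 4 1
f 5 2 1
f 1 4 3
f 3 5 1
f 2 8 4
f 6 2 5
f 6 8 2
f 4 8 3
f 7 5 3
f 3 8 7
f 7 6 5
f 8 6 7
f 10 9 13
f 10 13 11
f 11 13 14
f 11 14 12
f 13 9 15
f 13 15 14
f 14 15 16
f 14 16 12
f 15 9 17
f 15 17 16
f 16 17 18
f 16 18 12
f 17 9 19
f 17 19 18
f 18 19 20
f 18 20 12
f 19 9 21
f 19 21 20
f 20 21 22
f 20 22 12
f 21 9 23
f 21 23 22
f 22 23 24
f 22 24 12
f 23 9 25
f 23 25 24
f 24 25 26
f 24 26 12
f 25 9 27
f 25 27 26
f 26 27 28
f 26 28 12
f 27 9 29
f 27 29 28
f 28 29 30
f 28 30 12
f 29 9 31
f 29 31 30
f 30 31 32
f 30 32 12
f 31 9 33
f 31 33 32
f 32 33 34
f 32 34 12
f 33 9 35
f 33 35 34
f 34 35 36
f 34 36 12
f 35 9 37
f 35 37 36
f 36 37 38
f 36 38 12
f 37 9 39
f 37 39 38
f 38 39 40
f 38 40 12
f 39 9 10
f 39 10 40
f 40 10 11
f 40 11 12
f 41 52 46
f 41 46 42
f 41 42 48
f 41 48 51
f 41 51 52
f 42 46 50
f 46 52 45
f 52 51 43
f 51 48 47
f 48 42 49
f 44 50 45
f 44 45 43
f 44 43 47
f 44 47 49
f 44 49 50
f 45 50 46
f 43 45 52
f 47 43 51
f 49 47 48
f 50 49 42



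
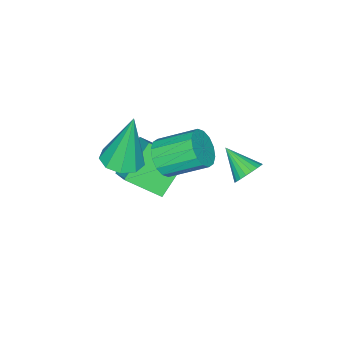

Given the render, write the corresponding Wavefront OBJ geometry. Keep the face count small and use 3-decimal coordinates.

v 1.162 2.417 0.444
v 1.371 2.689 0.9
v 1.058 1.403 1.096
v 1.138 2.727 0.922
v 0.909 2.711 0.862
v 0.724 2.645 0.729
v 0.615 2.539 0.547
v 0.6 2.413 0.347
v 0.683 2.287 0.164
v 0.849 2.183 0.03
v 1.068 2.12 -0.033
v 1.304 2.109 -0.013
v 1.515 2.15 0.085
v 1.666 2.238 0.246
v 1.729 2.357 0.441
v 1.694 2.486 0.637
v 1.567 2.603 0.799
v 3.118 0.481 1.665
v 3.449 0.261 2.266
v 2.833 1.379 3.015
v 2.502 1.599 2.415
v 3.687 0.499 2.106
v 3.071 1.617 2.855
v 3.773 0.732 1.828
v 3.157 1.85 2.578
v 3.683 0.898 1.507
v 3.067 2.016 2.256
v 3.442 0.952 1.228
v 2.826 2.07 1.977
v 3.114 0.88 1.066
v 2.498 1.998 1.816
v 2.787 0.701 1.065
v 2.171 1.819 1.814
v 2.549 0.463 1.225
v 1.933 1.581 1.974
v 2.463 0.23 1.502
v 1.847 1.348 2.252
v 2.553 0.064 1.824
v 1.937 1.182 2.573
v 2.794 0.01 2.103
v 2.178 1.128 2.852
v 3.122 0.082 2.264
v 2.506 1.2 3.014
v 3.268 -1.082 0.691
v 4.015 -1.14 0.818
v 2.932 -0.838 2.769
v 3.886 -0.643 0.739
v 3.468 -0.351 0.637
v 2.957 -0.402 0.56
v 2.591 -0.771 0.544
v 2.542 -1.286 0.597
v 2.833 -1.705 0.693
v 3.328 -1.834 0.789
v 3.795 -1.61 0.838
v 0.457 -1.045 -1.353
v 1.163 -2.068 -0.46
v 0.9 -0.294 -0.844
v 1.605 -1.317 0.05
v 1.715 -1.083 -2.39
v 2.42 -2.106 -1.496
v 2.157 -0.332 -1.88
v 2.863 -1.355 -0.987
f 2 1 4
f 2 4 3
f 4 1 5
f 4 5 3
f 5 1 6
f 5 6 3
f 6 1 7
f 6 7 3
f 7 1 8
f 7 8 3
f 8 1 9
f 8 9 3
f 9 1 10
f 9 10 3
f 10 1 11
f 10 11 3
f 11 1 12
f 11 12 3
f 12 1 13
f 12 13 3
f 13 1 14
f 13 14 3
f 14 1 15
f 14 15 3
f 15 1 16
f 15 16 3
f 16 1 17
f 16 17 3
f 17 1 2
f 17 2 3
f 19 18 22
f 19 22 20
f 20 22 23
f 20 23 21
f 22 18 24
f 22 24 23
f 23 24 25
f 23 25 21
f 24 18 26
f 24 26 25
f 25 26 27
f 25 27 21
f 26 18 28
f 26 28 27
f 27 28 29
f 27 29 21
f 28 18 30
f 28 30 29
f 29 30 31
f 29 31 21
f 30 18 32
f 30 32 31
f 31 32 33
f 31 33 21
f 32 18 34
f 32 34 33
f 33 34 35
f 33 35 21
f 34 18 36
f 34 36 35
f 35 36 37
f 35 37 21
f 36 18 38
f 36 38 37
f 37 38 39
f 37 39 21
f 38 18 40
f 38 40 39
f 39 40 41
f 39 41 21
f 40 18 42
f 40 42 41
f 41 42 43
f 41 43 21
f 42 18 19
f 42 19 43
f 43 19 20
f 43 20 21
f 45 44 47
f 45 47 46
f 47 44 48
f 47 48 46
f 48 44 49
f 48 49 46
f 49 44 50
f 49 50 46
f 50 44 51
f 50 51 46
f 51 44 52
f 51 52 46
f 52 44 53
f 52 53 46
f 53 44 54
f 53 54 46
f 54 44 45
f 54 45 46
f 56 58 55
f 59 56 55
f 55 58 57
f 57 59 55
f 56 62 58
f 60 56 59
f 60 62 56
f 58 62 57
f 61 59 57
f 57 62 61
f 61 60 59
f 62 60 61



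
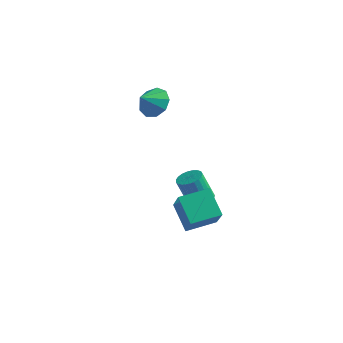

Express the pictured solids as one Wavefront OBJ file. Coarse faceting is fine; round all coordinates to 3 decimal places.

v 1.231 1.282 -3.601
v 1.859 1.35 -3.35
v 1.277 1.187 -1.848
v 0.649 1.118 -2.099
v 1.769 1.618 -3.356
v 1.186 1.455 -1.854
v 1.585 1.828 -3.405
v 1.003 1.665 -1.902
v 1.341 1.943 -3.487
v 0.758 1.78 -1.984
v 1.077 1.944 -3.589
v 0.495 1.781 -2.086
v 0.84 1.83 -3.694
v 0.258 1.667 -2.191
v 0.671 1.622 -3.782
v 0.088 1.458 -2.279
v 0.598 1.354 -3.839
v 0.016 1.191 -2.336
v 0.635 1.074 -3.855
v 0.053 0.911 -2.352
v 0.775 0.83 -3.827
v 0.193 0.667 -2.324
v 0.994 0.664 -3.76
v 0.412 0.501 -2.257
v 1.254 0.605 -3.666
v 0.672 0.442 -2.163
v 1.51 0.663 -3.561
v 0.928 0.5 -2.058
v 1.718 0.827 -3.462
v 1.135 0.664 -1.959
v 1.841 1.071 -3.388
v 1.259 0.908 -1.885
v -2.997 4.354 0.024
v -2.139 3.971 0.007
v -3.343 3.546 0.796
v -2.17 4.421 0.465
v -2.588 4.84 0.716
v -3.197 5.032 0.644
v -3.713 4.906 0.281
v -3.894 4.522 -0.202
v -3.655 4.06 -0.579
v -3.109 3.735 -0.674
v -2.51 3.7 -0.443
v 2.113 -2.027 -3.203
v 2.843 -2.922 -1.745
v 1.084 -1.294 -2.238
v 1.814 -2.189 -0.78
v 3.126 -0.871 -3
v 3.856 -1.766 -1.542
v 2.097 -0.138 -2.035
v 2.827 -1.033 -0.577
f 2 1 5
f 2 5 3
f 3 5 6
f 3 6 4
f 5 1 7
f 5 7 6
f 6 7 8
f 6 8 4
f 7 1 9
f 7 9 8
f 8 9 10
f 8 10 4
f 9 1 11
f 9 11 10
f 10 11 12
f 10 12 4
f 11 1 13
f 11 13 12
f 12 13 14
f 12 14 4
f 13 1 15
f 13 15 14
f 14 15 16
f 14 16 4
f 15 1 17
f 15 17 16
f 16 17 18
f 16 18 4
f 17 1 19
f 17 19 18
f 18 19 20
f 18 20 4
f 19 1 21
f 19 21 20
f 20 21 22
f 20 22 4
f 21 1 23
f 21 23 22
f 22 23 24
f 22 24 4
f 23 1 25
f 23 25 24
f 24 25 26
f 24 26 4
f 25 1 27
f 25 27 26
f 26 27 28
f 26 28 4
f 27 1 29
f 27 29 28
f 28 29 30
f 28 30 4
f 29 1 31
f 29 31 30
f 30 31 32
f 30 32 4
f 31 1 2
f 31 2 32
f 32 2 3
f 32 3 4
f 34 33 36
f 34 36 35
f 36 33 37
f 36 37 35
f 37 33 38
f 37 38 35
f 38 33 39
f 38 39 35
f 39 33 40
f 39 40 35
f 40 33 41
f 40 41 35
f 41 33 42
f 41 42 35
f 42 33 43
f 42 43 35
f 43 33 34
f 43 34 35
f 45 47 44
f 48 45 44
f 44 47 46
f 46 48 44
f 45 51 47
f 49 45 48
f 49 51 45
f 47 51 46
f 50 48 46
f 46 51 50
f 50 49 48
f 51 49 50



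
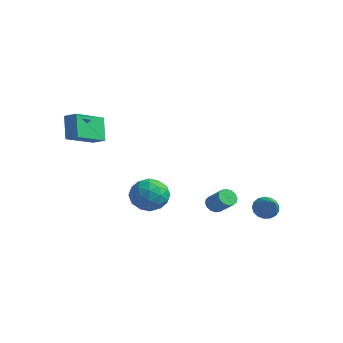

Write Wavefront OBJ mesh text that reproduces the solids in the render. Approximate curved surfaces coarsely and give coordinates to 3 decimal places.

v -3.881 -4.154 1.603
v -4.555 -3.559 2.902
v -3.845 -2.157 0.706
v -4.518 -1.561 2.005
v -3.122 -4.019 1.935
v -3.795 -3.423 3.234
v -3.085 -2.021 1.038
v -3.759 -1.426 2.337
v -2.618 1.594 -4.098
v -1.523 1.35 -3.709
v -3.157 -0.21 -3.711
v -2.062 -0.454 -3.322
v -2.763 0.28 -2.703
v -2.429 1.395 -2.943
v -2.251 -0.255 -4.477
v -1.917 0.86 -4.717
v -1.295 0.208 -3.943
v -1.612 0.538 -2.847
v -3.068 0.602 -4.573
v -3.385 0.932 -3.477
v -2.023 1.63 -3.938
v -2.657 -0.49 -3.482
v -3.069 -0.059 -3.119
v -2.425 -0.203 -2.89
v -2.556 1.657 -3.487
v -1.912 1.513 -3.258
v -2.641 0.884 -2.667
v -2.768 -0.373 -4.162
v -2.124 -0.517 -3.933
v -2.255 1.343 -4.53
v -1.611 1.199 -4.301
v -2.039 0.256 -4.753
v -1.245 0.816 -3.846
v -1.562 -0.245 -3.619
v -1.673 -0.128 -4.298
v -1.478 0.528 -4.439
v -1.431 1.01 -3.202
v -1.748 -0.051 -2.974
v -2.16 0.38 -2.611
v -1.964 1.036 -2.751
v -1.298 0.338 -3.34
v -2.932 1.191 -4.446
v -3.249 0.13 -4.218
v -2.716 0.104 -4.669
v -2.52 0.76 -4.809
v -3.118 1.385 -3.801
v -3.435 0.324 -3.574
v -3.202 0.612 -2.981
v -3.007 1.268 -3.122
v -3.382 0.802 -4.08
v 2.954 4.034 -4.225
v 3.487 4.514 -4.476
v 4.286 3.146 -3.095
v 3.35 4.681 -4.183
v 3.123 4.7 -3.9
v 2.857 4.567 -3.691
v 2.613 4.311 -3.604
v 2.447 3.992 -3.66
v 2.397 3.683 -3.845
v 2.475 3.454 -4.117
v 2.662 3.358 -4.413
v 2.917 3.417 -4.667
v 3.179 3.618 -4.819
v 3.39 3.914 -4.835
v 3.501 4.237 -4.711
v 1.019 2.069 -3.866
v 1.343 1.785 -4.269
v 2.366 1.687 -3.377
v 2.041 1.971 -2.974
v 1.407 2.081 -4.31
v 2.43 1.983 -3.418
v 1.367 2.373 -4.232
v 2.39 2.276 -3.341
v 1.234 2.584 -4.056
v 2.256 2.487 -3.164
v 1.043 2.657 -3.829
v 2.065 2.56 -2.937
v 0.845 2.572 -3.612
v 1.868 2.475 -2.72
v 0.694 2.353 -3.463
v 1.717 2.255 -2.571
v 0.63 2.057 -3.422
v 1.653 1.959 -2.53
v 0.67 1.764 -3.499
v 1.693 1.667 -2.608
v 0.804 1.553 -3.676
v 1.826 1.456 -2.784
v 0.995 1.48 -3.903
v 2.017 1.383 -3.011
v 1.192 1.565 -4.12
v 2.215 1.468 -3.228
f 2 4 1
f 5 2 1
f 1 4 3
f 3 5 1
f 2 8 4
f 6 2 5
f 6 8 2
f 4 8 3
f 7 5 3
f 3 8 7
f 7 6 5
f 8 6 7
f 9 46 25
f 46 20 49
f 25 49 14
f 46 49 25
f 9 25 21
f 25 14 26
f 21 26 10
f 25 26 21
f 9 21 30
f 21 10 31
f 30 31 16
f 21 31 30
f 9 30 42
f 30 16 45
f 42 45 19
f 30 45 42
f 9 42 46
f 42 19 50
f 46 50 20
f 42 50 46
f 10 26 37
f 26 14 40
f 37 40 18
f 26 40 37
f 14 49 27
f 49 20 48
f 27 48 13
f 49 48 27
f 20 50 47
f 50 19 43
f 47 43 11
f 50 43 47
f 19 45 44
f 45 16 32
f 44 32 15
f 45 32 44
f 16 31 36
f 31 10 33
f 36 33 17
f 31 33 36
f 12 38 24
f 38 18 39
f 24 39 13
f 38 39 24
f 12 24 22
f 24 13 23
f 22 23 11
f 24 23 22
f 12 22 29
f 22 11 28
f 29 28 15
f 22 28 29
f 12 29 34
f 29 15 35
f 34 35 17
f 29 35 34
f 12 34 38
f 34 17 41
f 38 41 18
f 34 41 38
f 13 39 27
f 39 18 40
f 27 40 14
f 39 40 27
f 11 23 47
f 23 13 48
f 47 48 20
f 23 48 47
f 15 28 44
f 28 11 43
f 44 43 19
f 28 43 44
f 17 35 36
f 35 15 32
f 36 32 16
f 35 32 36
f 18 41 37
f 41 17 33
f 37 33 10
f 41 33 37
f 52 51 54
f 52 54 53
f 54 51 55
f 54 55 53
f 55 51 56
f 55 56 53
f 56 51 57
f 56 57 53
f 57 51 58
f 57 58 53
f 58 51 59
f 58 59 53
f 59 51 60
f 59 60 53
f 60 51 61
f 60 61 53
f 61 51 62
f 61 62 53
f 62 51 63
f 62 63 53
f 63 51 64
f 63 64 53
f 64 51 65
f 64 65 53
f 65 51 52
f 65 52 53
f 67 66 70
f 67 70 68
f 68 70 71
f 68 71 69
f 70 66 72
f 70 72 71
f 71 72 73
f 71 73 69
f 72 66 74
f 72 74 73
f 73 74 75
f 73 75 69
f 74 66 76
f 74 76 75
f 75 76 77
f 75 77 69
f 76 66 78
f 76 78 77
f 77 78 79
f 77 79 69
f 78 66 80
f 78 80 79
f 79 80 81
f 79 81 69
f 80 66 82
f 80 82 81
f 81 82 83
f 81 83 69
f 82 66 84
f 82 84 83
f 83 84 85
f 83 85 69
f 84 66 86
f 84 86 85
f 85 86 87
f 85 87 69
f 86 66 88
f 86 88 87
f 87 88 89
f 87 89 69
f 88 66 90
f 88 90 89
f 89 90 91
f 89 91 69
f 90 66 67
f 90 67 91
f 91 67 68
f 91 68 69



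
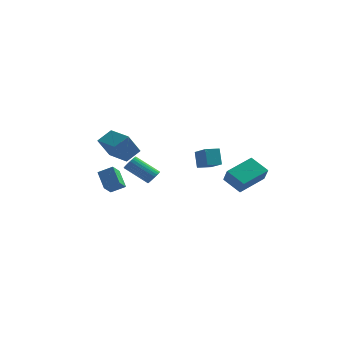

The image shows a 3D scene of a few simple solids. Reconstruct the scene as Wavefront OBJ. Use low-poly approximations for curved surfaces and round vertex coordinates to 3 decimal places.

v 1.606 0.58 2.483
v 1.333 1.04 3.557
v 2.298 1.18 2.401
v 2.026 1.641 3.475
v 2.514 -0.381 3.125
v 2.242 0.08 4.199
v 3.207 0.22 3.043
v 2.934 0.68 4.117
v -3.826 -1.51 2.254
v -2.954 -1.309 2.724
v -3.683 -0.744 1.661
v -2.811 -0.543 2.13
v -3.149 -2.337 1.35
v -2.277 -2.136 1.819
v -3.006 -1.571 0.756
v -2.134 -1.37 1.226
v -0.781 -0.234 1.717
v -0.503 0.067 2.098
v -2.002 0.096 3.165
v -2.279 -0.206 2.783
v -0.589 0.225 1.974
v -2.088 0.253 3.04
v -0.704 0.313 1.81
v -2.203 0.341 2.877
v -0.83 0.317 1.632
v -2.329 0.346 2.699
v -0.949 0.238 1.467
v -2.448 0.266 2.534
v -1.043 0.086 1.34
v -2.542 0.115 2.406
v -1.096 -0.114 1.27
v -2.595 -0.085 2.337
v -1.102 -0.332 1.268
v -2.6 -0.304 2.335
v -1.058 -0.536 1.335
v -2.557 -0.507 2.402
v -0.972 -0.693 1.46
v -2.471 -0.665 2.526
v -0.857 -0.781 1.623
v -2.356 -0.753 2.69
v -0.731 -0.786 1.801
v -2.23 -0.757 2.868
v -0.612 -0.706 1.966
v -2.111 -0.678 3.033
v -0.518 -0.555 2.094
v -2.017 -0.526 3.16
v -0.465 -0.355 2.163
v -1.964 -0.326 3.23
v -0.46 -0.136 2.165
v -1.958 -0.108 3.232
v -3.435 0.433 3.685
v -2.836 1.239 4.342
v -4.88 1.472 3.73
v -4.281 2.278 4.387
v -2.939 1.182 2.313
v -2.34 1.988 2.97
v -4.384 2.221 2.358
v -3.785 3.027 3.015
v 2.441 3.365 0.634
v 2.834 2.733 1.576
v 3.508 5.021 1.3
v 3.901 4.39 2.241
v 3.599 2.93 -0.141
v 3.992 2.299 0.8
v 4.666 4.587 0.524
v 5.059 3.955 1.466
f 2 4 1
f 5 2 1
f 1 4 3
f 3 5 1
f 2 8 4
f 6 2 5
f 6 8 2
f 4 8 3
f 7 5 3
f 3 8 7
f 7 6 5
f 8 6 7
f 10 12 9
f 13 10 9
f 9 12 11
f 11 13 9
f 10 16 12
f 14 10 13
f 14 16 10
f 12 16 11
f 15 13 11
f 11 16 15
f 15 14 13
f 16 14 15
f 18 17 21
f 18 21 19
f 19 21 22
f 19 22 20
f 21 17 23
f 21 23 22
f 22 23 24
f 22 24 20
f 23 17 25
f 23 25 24
f 24 25 26
f 24 26 20
f 25 17 27
f 25 27 26
f 26 27 28
f 26 28 20
f 27 17 29
f 27 29 28
f 28 29 30
f 28 30 20
f 29 17 31
f 29 31 30
f 30 31 32
f 30 32 20
f 31 17 33
f 31 33 32
f 32 33 34
f 32 34 20
f 33 17 35
f 33 35 34
f 34 35 36
f 34 36 20
f 35 17 37
f 35 37 36
f 36 37 38
f 36 38 20
f 37 17 39
f 37 39 38
f 38 39 40
f 38 40 20
f 39 17 41
f 39 41 40
f 40 41 42
f 40 42 20
f 41 17 43
f 41 43 42
f 42 43 44
f 42 44 20
f 43 17 45
f 43 45 44
f 44 45 46
f 44 46 20
f 45 17 47
f 45 47 46
f 46 47 48
f 46 48 20
f 47 17 49
f 47 49 48
f 48 49 50
f 48 50 20
f 49 17 18
f 49 18 50
f 50 18 19
f 50 19 20
f 52 54 51
f 55 52 51
f 51 54 53
f 53 55 51
f 52 58 54
f 56 52 55
f 56 58 52
f 54 58 53
f 57 55 53
f 53 58 57
f 57 56 55
f 58 56 57
f 60 62 59
f 63 60 59
f 59 62 61
f 61 63 59
f 60 66 62
f 64 60 63
f 64 66 60
f 62 66 61
f 65 63 61
f 61 66 65
f 65 64 63
f 66 64 65



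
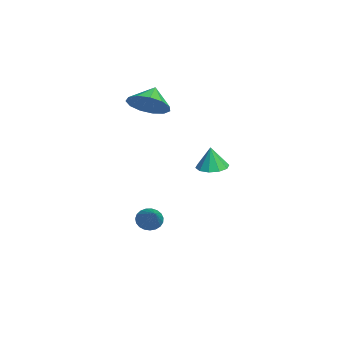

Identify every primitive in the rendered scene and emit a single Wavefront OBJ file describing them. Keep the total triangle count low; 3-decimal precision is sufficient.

v 3.401 2.316 1.028
v 4.095 2.541 0.999
v 3.479 2.224 2.192
v 3.832 2.905 1.046
v 3.405 3.044 1.086
v 2.976 2.905 1.104
v 2.709 2.541 1.093
v 2.707 2.092 1.057
v 2.969 1.728 1.011
v 3.396 1.588 0.971
v 3.825 1.727 0.953
v 4.092 2.091 0.963
v 0.774 -0.213 -3.252
v 1.113 -0.471 -3.73
v 2.366 -0.087 -2.188
v 1.129 -0.211 -3.784
v 1.084 0.049 -3.747
v 0.984 0.263 -3.624
v 0.849 0.395 -3.437
v 0.7 0.422 -3.218
v 0.564 0.339 -3.005
v 0.465 0.16 -2.834
v 0.418 -0.083 -2.736
v 0.433 -0.348 -2.727
v 0.507 -0.59 -2.809
v 0.627 -0.767 -2.968
v 0.773 -0.849 -3.175
v 0.918 -0.82 -3.396
v 1.039 -0.686 -3.592
v -1.892 -0.057 2.86
v -1.121 0.516 3.332
v -2.688 0.337 3.68
v -1.371 0.876 2.917
v -1.785 0.939 2.484
v -2.234 0.686 2.17
v -2.573 0.197 2.075
v -2.697 -0.373 2.23
v -2.564 -0.842 2.584
v -2.218 -1.063 3.026
v -1.769 -0.964 3.415
v -1.358 -0.577 3.628
v -1.117 -0.025 3.597
f 2 1 4
f 2 4 3
f 4 1 5
f 4 5 3
f 5 1 6
f 5 6 3
f 6 1 7
f 6 7 3
f 7 1 8
f 7 8 3
f 8 1 9
f 8 9 3
f 9 1 10
f 9 10 3
f 10 1 11
f 10 11 3
f 11 1 12
f 11 12 3
f 12 1 2
f 12 2 3
f 14 13 16
f 14 16 15
f 16 13 17
f 16 17 15
f 17 13 18
f 17 18 15
f 18 13 19
f 18 19 15
f 19 13 20
f 19 20 15
f 20 13 21
f 20 21 15
f 21 13 22
f 21 22 15
f 22 13 23
f 22 23 15
f 23 13 24
f 23 24 15
f 24 13 25
f 24 25 15
f 25 13 26
f 25 26 15
f 26 13 27
f 26 27 15
f 27 13 28
f 27 28 15
f 28 13 29
f 28 29 15
f 29 13 14
f 29 14 15
f 31 30 33
f 31 33 32
f 33 30 34
f 33 34 32
f 34 30 35
f 34 35 32
f 35 30 36
f 35 36 32
f 36 30 37
f 36 37 32
f 37 30 38
f 37 38 32
f 38 30 39
f 38 39 32
f 39 30 40
f 39 40 32
f 40 30 41
f 40 41 32
f 41 30 42
f 41 42 32
f 42 30 31
f 42 31 32



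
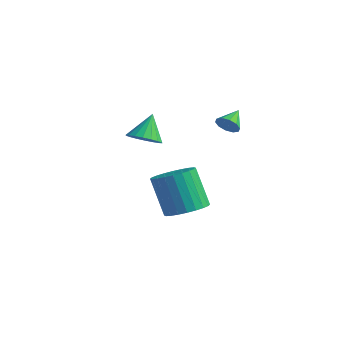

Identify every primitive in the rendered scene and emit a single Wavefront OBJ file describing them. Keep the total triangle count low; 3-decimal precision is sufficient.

v 1.189 -0.908 2.422
v 1.614 -1.419 2.869
v 0.951 -0.132 3.538
v 1.86 -1.186 2.759
v 1.973 -0.898 2.583
v 1.931 -0.612 2.375
v 1.742 -0.385 2.176
v 1.444 -0.262 2.026
v 1.095 -0.266 1.955
v 0.765 -0.398 1.976
v 0.519 -0.631 2.086
v 0.406 -0.919 2.262
v 0.448 -1.205 2.47
v 0.637 -1.432 2.669
v 0.935 -1.555 2.819
v 1.284 -1.551 2.89
v 2.661 2.669 2.397
v 2.939 2.478 2.881
v 2.459 3.611 2.883
v 3.185 2.641 2.667
v 3.23 2.815 2.349
v 3.059 2.932 2.05
v 2.735 2.949 1.883
v 2.383 2.859 1.912
v 2.137 2.696 2.127
v 2.091 2.522 2.444
v 2.263 2.405 2.743
v 2.586 2.388 2.91
v 1.098 1.849 -3.142
v 1.753 1.153 -2.733
v 0.757 1.314 -0.868
v 0.102 2.011 -1.278
v 1.949 1.5 -2.658
v 0.954 1.662 -0.793
v 2.016 1.9 -2.657
v 1.021 2.062 -0.792
v 1.943 2.293 -2.73
v 0.948 2.454 -0.865
v 1.741 2.618 -2.865
v 0.746 2.779 -1.001
v 1.442 2.826 -3.043
v 0.446 2.987 -1.178
v 1.09 2.885 -3.236
v 0.094 3.046 -1.371
v 0.739 2.787 -3.415
v -0.256 2.948 -1.55
v 0.443 2.546 -3.552
v -0.553 2.707 -1.687
v 0.246 2.198 -3.627
v -0.749 2.36 -1.762
v 0.179 1.798 -3.628
v -0.816 1.96 -1.763
v 0.252 1.406 -3.555
v -0.743 1.567 -1.69
v 0.454 1.081 -3.419
v -0.541 1.242 -1.555
v 0.754 0.873 -3.242
v -0.242 1.034 -1.377
v 1.106 0.814 -3.049
v 0.11 0.975 -1.184
v 1.456 0.912 -2.87
v 0.461 1.073 -1.005
f 2 1 4
f 2 4 3
f 4 1 5
f 4 5 3
f 5 1 6
f 5 6 3
f 6 1 7
f 6 7 3
f 7 1 8
f 7 8 3
f 8 1 9
f 8 9 3
f 9 1 10
f 9 10 3
f 10 1 11
f 10 11 3
f 11 1 12
f 11 12 3
f 12 1 13
f 12 13 3
f 13 1 14
f 13 14 3
f 14 1 15
f 14 15 3
f 15 1 16
f 15 16 3
f 16 1 2
f 16 2 3
f 18 17 20
f 18 20 19
f 20 17 21
f 20 21 19
f 21 17 22
f 21 22 19
f 22 17 23
f 22 23 19
f 23 17 24
f 23 24 19
f 24 17 25
f 24 25 19
f 25 17 26
f 25 26 19
f 26 17 27
f 26 27 19
f 27 17 28
f 27 28 19
f 28 17 18
f 28 18 19
f 30 29 33
f 30 33 31
f 31 33 34
f 31 34 32
f 33 29 35
f 33 35 34
f 34 35 36
f 34 36 32
f 35 29 37
f 35 37 36
f 36 37 38
f 36 38 32
f 37 29 39
f 37 39 38
f 38 39 40
f 38 40 32
f 39 29 41
f 39 41 40
f 40 41 42
f 40 42 32
f 41 29 43
f 41 43 42
f 42 43 44
f 42 44 32
f 43 29 45
f 43 45 44
f 44 45 46
f 44 46 32
f 45 29 47
f 45 47 46
f 46 47 48
f 46 48 32
f 47 29 49
f 47 49 48
f 48 49 50
f 48 50 32
f 49 29 51
f 49 51 50
f 50 51 52
f 50 52 32
f 51 29 53
f 51 53 52
f 52 53 54
f 52 54 32
f 53 29 55
f 53 55 54
f 54 55 56
f 54 56 32
f 55 29 57
f 55 57 56
f 56 57 58
f 56 58 32
f 57 29 59
f 57 59 58
f 58 59 60
f 58 60 32
f 59 29 61
f 59 61 60
f 60 61 62
f 60 62 32
f 61 29 30
f 61 30 62
f 62 30 31
f 62 31 32



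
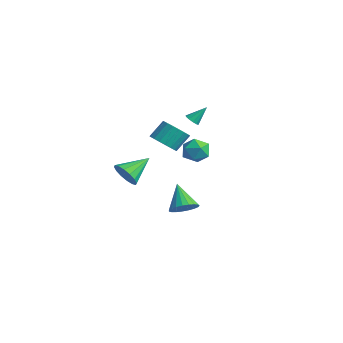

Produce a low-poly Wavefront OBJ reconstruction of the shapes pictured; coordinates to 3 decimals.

v 1.74 1.807 2.293
v 2.244 1.461 1.543
v 0.656 0.699 2.077
v 1.16 0.353 1.327
v 1.506 0.261 2.225
v 2.176 0.946 2.359
v 0.724 1.214 1.261
v 1.394 1.899 1.395
v 1.616 1.095 0.905
v 2.099 0.505 1.501
v 0.801 1.655 2.119
v 1.284 1.065 2.715
v -1.112 -2.242 -0.503
v -0.661 -2.6 0.289
v -1.268 -0.478 0.383
v -0.288 -2.42 -0.004
v -0.136 -2.192 -0.431
v -0.246 -1.978 -0.877
v -0.588 -1.834 -1.223
v -1.07 -1.799 -1.376
v -1.564 -1.883 -1.296
v -1.936 -2.064 -1.002
v -2.088 -2.292 -0.576
v -1.979 -2.506 -0.129
v -1.637 -2.65 0.217
v -1.154 -2.684 0.37
v -1.164 1.92 -4.661
v -0.607 1.453 -4.019
v -2.516 2.26 -3.239
v -0.475 1.833 -3.984
v -0.462 2.228 -4.066
v -0.571 2.569 -4.251
v -0.782 2.799 -4.507
v -1.06 2.876 -4.789
v -1.355 2.788 -5.049
v -1.618 2.55 -5.242
v -1.802 2.204 -5.334
v -1.876 1.808 -5.31
v -1.827 1.431 -5.174
v -1.663 1.14 -4.948
v -1.413 0.983 -4.673
v -1.12 0.988 -4.396
v -0.835 1.155 -4.164
v -2.606 3.393 2.016
v -2.378 3.014 2.308
v -2.354 4.307 3.004
v -2.146 3.151 2.122
v -2.091 3.381 1.895
v -2.232 3.615 1.714
v -2.516 3.764 1.649
v -2.835 3.771 1.724
v -3.066 3.634 1.91
v -3.122 3.404 2.137
v -2.981 3.17 2.318
v -2.697 3.021 2.383
v 1.548 -1.242 3.064
v 2.44 -0.99 2.856
v 2.404 -0.045 3.848
v 1.512 -0.298 4.056
v 2.21 -0.737 2.607
v 2.174 0.208 3.598
v 1.849 -0.584 2.448
v 1.813 0.36 3.44
v 1.428 -0.562 2.412
v 1.392 0.382 3.403
v 1.031 -0.675 2.505
v 0.995 0.27 3.496
v 0.737 -0.899 2.708
v 0.701 0.045 3.7
v 0.603 -1.192 2.982
v 0.567 -0.248 3.974
v 0.656 -1.495 3.272
v 0.62 -0.55 4.264
v 0.886 -1.748 3.522
v 0.85 -0.803 4.513
v 1.247 -1.9 3.68
v 1.211 -0.956 4.672
v 1.668 -1.922 3.717
v 1.632 -0.978 4.708
v 2.065 -1.81 3.624
v 2.029 -0.865 4.615
v 2.359 -1.585 3.42
v 2.323 -0.641 4.412
v 2.493 -1.292 3.146
v 2.457 -0.348 4.138
f 1 12 6
f 1 6 2
f 1 2 8
f 1 8 11
f 1 11 12
f 2 6 10
f 6 12 5
f 12 11 3
f 11 8 7
f 8 2 9
f 4 10 5
f 4 5 3
f 4 3 7
f 4 7 9
f 4 9 10
f 5 10 6
f 3 5 12
f 7 3 11
f 9 7 8
f 10 9 2
f 14 13 16
f 14 16 15
f 16 13 17
f 16 17 15
f 17 13 18
f 17 18 15
f 18 13 19
f 18 19 15
f 19 13 20
f 19 20 15
f 20 13 21
f 20 21 15
f 21 13 22
f 21 22 15
f 22 13 23
f 22 23 15
f 23 13 24
f 23 24 15
f 24 13 25
f 24 25 15
f 25 13 26
f 25 26 15
f 26 13 14
f 26 14 15
f 28 27 30
f 28 30 29
f 30 27 31
f 30 31 29
f 31 27 32
f 31 32 29
f 32 27 33
f 32 33 29
f 33 27 34
f 33 34 29
f 34 27 35
f 34 35 29
f 35 27 36
f 35 36 29
f 36 27 37
f 36 37 29
f 37 27 38
f 37 38 29
f 38 27 39
f 38 39 29
f 39 27 40
f 39 40 29
f 40 27 41
f 40 41 29
f 41 27 42
f 41 42 29
f 42 27 43
f 42 43 29
f 43 27 28
f 43 28 29
f 45 44 47
f 45 47 46
f 47 44 48
f 47 48 46
f 48 44 49
f 48 49 46
f 49 44 50
f 49 50 46
f 50 44 51
f 50 51 46
f 51 44 52
f 51 52 46
f 52 44 53
f 52 53 46
f 53 44 54
f 53 54 46
f 54 44 55
f 54 55 46
f 55 44 45
f 55 45 46
f 57 56 60
f 57 60 58
f 58 60 61
f 58 61 59
f 60 56 62
f 60 62 61
f 61 62 63
f 61 63 59
f 62 56 64
f 62 64 63
f 63 64 65
f 63 65 59
f 64 56 66
f 64 66 65
f 65 66 67
f 65 67 59
f 66 56 68
f 66 68 67
f 67 68 69
f 67 69 59
f 68 56 70
f 68 70 69
f 69 70 71
f 69 71 59
f 70 56 72
f 70 72 71
f 71 72 73
f 71 73 59
f 72 56 74
f 72 74 73
f 73 74 75
f 73 75 59
f 74 56 76
f 74 76 75
f 75 76 77
f 75 77 59
f 76 56 78
f 76 78 77
f 77 78 79
f 77 79 59
f 78 56 80
f 78 80 79
f 79 80 81
f 79 81 59
f 80 56 82
f 80 82 81
f 81 82 83
f 81 83 59
f 82 56 84
f 82 84 83
f 83 84 85
f 83 85 59
f 84 56 57
f 84 57 85
f 85 57 58
f 85 58 59



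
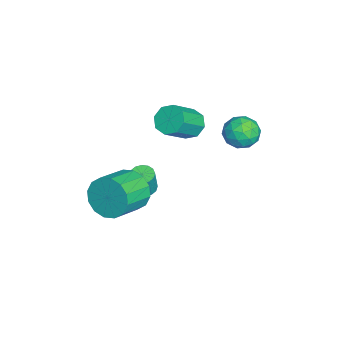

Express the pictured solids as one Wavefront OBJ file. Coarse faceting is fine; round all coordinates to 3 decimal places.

v 0.501 -1.552 -1.186
v 1.106 -1.207 -2.024
v 2.424 -2.084 -1.433
v 1.819 -2.428 -0.594
v 1.182 -0.821 -1.621
v 2.501 -1.697 -1.029
v 1.076 -0.63 -1.101
v 2.394 -1.506 -0.509
v 0.816 -0.686 -0.603
v 2.134 -1.563 -0.012
v 0.471 -0.974 -0.262
v 1.789 -1.851 0.329
v 0.134 -1.417 -0.168
v 1.452 -2.293 0.423
v -0.104 -1.896 -0.347
v 1.214 -2.773 0.244
v -0.181 -2.283 -0.751
v 1.138 -3.159 -0.159
v -0.074 -2.474 -1.271
v 1.244 -3.35 -0.679
v 0.186 -2.417 -1.768
v 1.504 -3.294 -1.177
v 0.531 -2.129 -2.109
v 1.849 -3.006 -1.518
v 0.868 -1.687 -2.203
v 2.186 -2.563 -1.612
v -3.892 0.854 -0.272
v -3.366 0.689 -0.879
v -2.301 -0.198 0.285
v -2.828 -0.034 0.892
v -3.235 1.229 -0.587
v -2.17 0.341 0.577
v -3.489 1.549 -0.111
v -2.424 0.662 1.054
v -3.979 1.462 0.271
v -2.915 0.574 1.435
v -4.419 1.018 0.335
v -3.354 0.131 1.499
v -4.55 0.479 0.043
v -3.485 -0.409 1.207
v -4.296 0.158 -0.434
v -3.231 -0.729 0.731
v -3.805 0.246 -0.815
v -2.741 -0.642 0.349
v -4.651 3.567 -0.481
v -4.131 3.966 -1.164
v -3.609 2.454 -0.336
v -3.089 2.853 -1.019
v -3.178 3.282 -0.18
v -3.822 3.969 -0.269
v -3.918 2.451 -1.231
v -4.562 3.138 -1.32
v -3.678 3.276 -1.627
v -3.22 3.79 -0.977
v -4.52 2.63 -0.523
v -4.062 3.144 0.127
v -4.483 3.864 -0.835
v -3.257 2.556 -0.665
v -3.31 2.808 -0.172
v -3.004 3.043 -0.573
v -4.301 3.866 -0.309
v -3.995 4.1 -0.71
v -3.435 3.699 -0.132
v -3.745 2.32 -0.79
v -3.439 2.554 -1.191
v -4.736 3.377 -0.927
v -4.43 3.612 -1.328
v -4.305 2.721 -1.368
v -3.91 3.693 -1.508
v -3.298 3.039 -1.423
v -3.785 2.803 -1.548
v -4.164 3.207 -1.601
v -3.641 3.995 -1.126
v -3.029 3.341 -1.041
v -3.081 3.593 -0.548
v -3.46 3.997 -0.601
v -3.375 3.589 -1.399
v -4.711 3.079 -0.459
v -4.099 2.425 -0.374
v -4.28 2.423 -0.899
v -4.659 2.827 -0.952
v -4.442 3.381 -0.077
v -3.83 2.727 0.008
v -3.576 3.213 0.101
v -3.955 3.617 0.048
v -4.365 2.831 -0.101
v -1.951 -1.086 -3.248
v -1.448 -1.327 -3.408
v -1.086 -1.415 -2.131
v -1.589 -1.174 -1.972
v -1.394 -1.032 -3.402
v -1.033 -1.12 -2.126
v -1.49 -0.751 -3.356
v -1.128 -0.839 -2.079
v -1.709 -0.56 -3.281
v -1.347 -0.648 -2.004
v -1.993 -0.51 -3.197
v -1.631 -0.598 -1.92
v -2.266 -0.614 -3.127
v -1.904 -0.702 -1.85
v -2.454 -0.845 -3.089
v -2.092 -0.933 -1.812
v -2.507 -1.14 -3.094
v -2.146 -1.228 -1.818
v -2.412 -1.421 -3.141
v -2.05 -1.509 -1.864
v -2.193 -1.612 -3.216
v -1.831 -1.7 -1.939
v -1.909 -1.662 -3.3
v -1.547 -1.75 -2.023
v -1.636 -1.558 -3.37
v -1.274 -1.646 -2.093
f 2 1 5
f 2 5 3
f 3 5 6
f 3 6 4
f 5 1 7
f 5 7 6
f 6 7 8
f 6 8 4
f 7 1 9
f 7 9 8
f 8 9 10
f 8 10 4
f 9 1 11
f 9 11 10
f 10 11 12
f 10 12 4
f 11 1 13
f 11 13 12
f 12 13 14
f 12 14 4
f 13 1 15
f 13 15 14
f 14 15 16
f 14 16 4
f 15 1 17
f 15 17 16
f 16 17 18
f 16 18 4
f 17 1 19
f 17 19 18
f 18 19 20
f 18 20 4
f 19 1 21
f 19 21 20
f 20 21 22
f 20 22 4
f 21 1 23
f 21 23 22
f 22 23 24
f 22 24 4
f 23 1 25
f 23 25 24
f 24 25 26
f 24 26 4
f 25 1 2
f 25 2 26
f 26 2 3
f 26 3 4
f 28 27 31
f 28 31 29
f 29 31 32
f 29 32 30
f 31 27 33
f 31 33 32
f 32 33 34
f 32 34 30
f 33 27 35
f 33 35 34
f 34 35 36
f 34 36 30
f 35 27 37
f 35 37 36
f 36 37 38
f 36 38 30
f 37 27 39
f 37 39 38
f 38 39 40
f 38 40 30
f 39 27 41
f 39 41 40
f 40 41 42
f 40 42 30
f 41 27 43
f 41 43 42
f 42 43 44
f 42 44 30
f 43 27 28
f 43 28 44
f 44 28 29
f 44 29 30
f 45 82 61
f 82 56 85
f 61 85 50
f 82 85 61
f 45 61 57
f 61 50 62
f 57 62 46
f 61 62 57
f 45 57 66
f 57 46 67
f 66 67 52
f 57 67 66
f 45 66 78
f 66 52 81
f 78 81 55
f 66 81 78
f 45 78 82
f 78 55 86
f 82 86 56
f 78 86 82
f 46 62 73
f 62 50 76
f 73 76 54
f 62 76 73
f 50 85 63
f 85 56 84
f 63 84 49
f 85 84 63
f 56 86 83
f 86 55 79
f 83 79 47
f 86 79 83
f 55 81 80
f 81 52 68
f 80 68 51
f 81 68 80
f 52 67 72
f 67 46 69
f 72 69 53
f 67 69 72
f 48 74 60
f 74 54 75
f 60 75 49
f 74 75 60
f 48 60 58
f 60 49 59
f 58 59 47
f 60 59 58
f 48 58 65
f 58 47 64
f 65 64 51
f 58 64 65
f 48 65 70
f 65 51 71
f 70 71 53
f 65 71 70
f 48 70 74
f 70 53 77
f 74 77 54
f 70 77 74
f 49 75 63
f 75 54 76
f 63 76 50
f 75 76 63
f 47 59 83
f 59 49 84
f 83 84 56
f 59 84 83
f 51 64 80
f 64 47 79
f 80 79 55
f 64 79 80
f 53 71 72
f 71 51 68
f 72 68 52
f 71 68 72
f 54 77 73
f 77 53 69
f 73 69 46
f 77 69 73
f 88 87 91
f 88 91 89
f 89 91 92
f 89 92 90
f 91 87 93
f 91 93 92
f 92 93 94
f 92 94 90
f 93 87 95
f 93 95 94
f 94 95 96
f 94 96 90
f 95 87 97
f 95 97 96
f 96 97 98
f 96 98 90
f 97 87 99
f 97 99 98
f 98 99 100
f 98 100 90
f 99 87 101
f 99 101 100
f 100 101 102
f 100 102 90
f 101 87 103
f 101 103 102
f 102 103 104
f 102 104 90
f 103 87 105
f 103 105 104
f 104 105 106
f 104 106 90
f 105 87 107
f 105 107 106
f 106 107 108
f 106 108 90
f 107 87 109
f 107 109 108
f 108 109 110
f 108 110 90
f 109 87 111
f 109 111 110
f 110 111 112
f 110 112 90
f 111 87 88
f 111 88 112
f 112 88 89
f 112 89 90



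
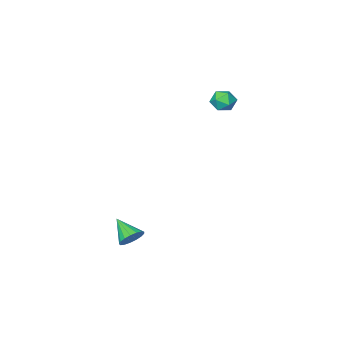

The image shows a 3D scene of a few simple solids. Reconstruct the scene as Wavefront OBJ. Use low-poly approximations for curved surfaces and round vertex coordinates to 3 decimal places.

v -3.904 -3.73 2.705
v -3.546 -3.204 2.485
v -3.174 -3.896 3.495
v -2.816 -3.37 3.275
v -3.416 -3.272 3.564
v -3.867 -3.169 3.075
v -2.853 -3.931 2.905
v -3.304 -3.828 2.416
v -2.896 -3.328 2.608
v -3.244 -2.921 3.016
v -3.476 -4.179 2.964
v -3.824 -3.772 3.372
v 2.925 -1.339 -2.865
v 3.439 -1.091 -2.575
v 3.035 -2.421 -2.135
v 3.205 -0.998 -2.401
v 2.907 -0.983 -2.333
v 2.613 -1.049 -2.387
v 2.39 -1.181 -2.55
v 2.29 -1.35 -2.785
v 2.335 -1.516 -3.039
v 2.515 -1.641 -3.252
v 2.789 -1.697 -3.377
v 3.095 -1.671 -3.384
v 3.361 -1.569 -3.273
v 3.527 -1.414 -3.067
v 3.555 -1.241 -2.816
f 1 12 6
f 1 6 2
f 1 2 8
f 1 8 11
f 1 11 12
f 2 6 10
f 6 12 5
f 12 11 3
f 11 8 7
f 8 2 9
f 4 10 5
f 4 5 3
f 4 3 7
f 4 7 9
f 4 9 10
f 5 10 6
f 3 5 12
f 7 3 11
f 9 7 8
f 10 9 2
f 14 13 16
f 14 16 15
f 16 13 17
f 16 17 15
f 17 13 18
f 17 18 15
f 18 13 19
f 18 19 15
f 19 13 20
f 19 20 15
f 20 13 21
f 20 21 15
f 21 13 22
f 21 22 15
f 22 13 23
f 22 23 15
f 23 13 24
f 23 24 15
f 24 13 25
f 24 25 15
f 25 13 26
f 25 26 15
f 26 13 27
f 26 27 15
f 27 13 14
f 27 14 15

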